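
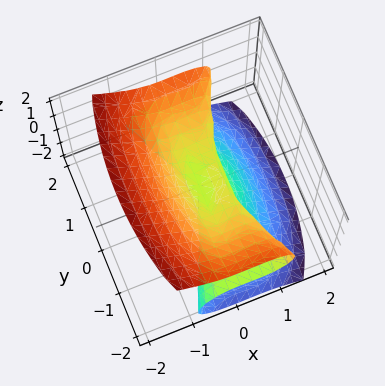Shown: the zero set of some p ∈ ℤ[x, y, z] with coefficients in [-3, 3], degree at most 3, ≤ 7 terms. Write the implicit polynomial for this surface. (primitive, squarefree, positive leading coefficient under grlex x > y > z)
3*x^3 - y^2*z + 2*z^3 - 2*x^2 + z^2

First, deg p = 3. No degree-2 surface has this shape.
Then, observable constraints: it meets the x-axis at x = 0 (among the integer gridlines); it crosses the z-axis at the gridline z = 0; the visible y-axis segment lies entirely on the surface.
Finally, matching integer coefficients to the picture gives p.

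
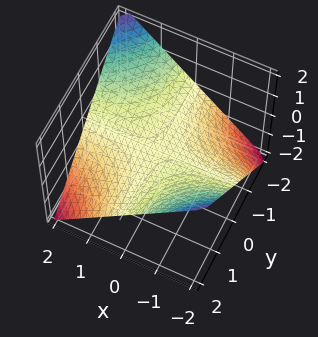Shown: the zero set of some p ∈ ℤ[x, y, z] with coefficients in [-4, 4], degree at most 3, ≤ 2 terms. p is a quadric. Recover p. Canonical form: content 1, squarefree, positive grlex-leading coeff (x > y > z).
x*y + 2*z

(a) The degree is 2 — a saddle surface; a quadric.
(b) From the visible intercepts: the visible x-axis segment lies entirely on the surface; it meets the z-axis at z = 0 (among the integer gridlines).
(c) These observations pin down the coefficients. Check: (0, 1, 0) on the y-axis lies on the surface, and p(0, 1, 0) = 0. ✓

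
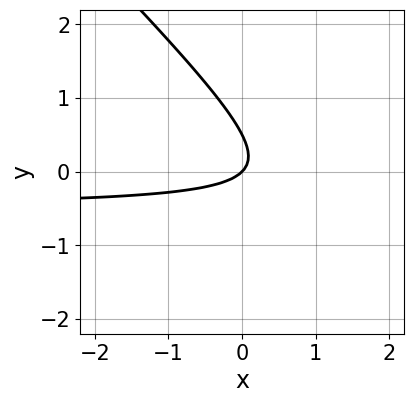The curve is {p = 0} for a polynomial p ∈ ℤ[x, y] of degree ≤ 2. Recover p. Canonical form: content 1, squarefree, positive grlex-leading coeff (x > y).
First, deg p = 2.
Then, reading off the gridlines: it meets the x-axis at x = 0 (among the integer gridlines); it meets the y-axis at y = 0 (among the integer gridlines).
Finally, the integer polynomial consistent with all of this is the stated p.

2*x*y + 2*y^2 + x - y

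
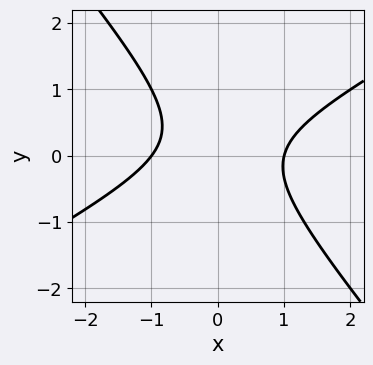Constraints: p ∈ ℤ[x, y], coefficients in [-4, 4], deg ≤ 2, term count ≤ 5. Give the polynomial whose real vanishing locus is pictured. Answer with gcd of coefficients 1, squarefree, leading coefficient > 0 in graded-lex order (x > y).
2*x^2 - 2*x*y - 3*y^2 + y - 2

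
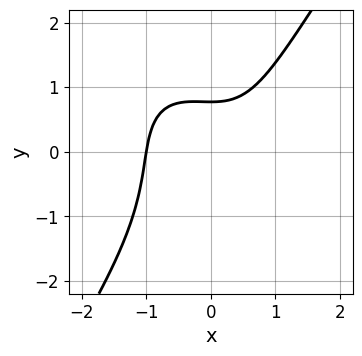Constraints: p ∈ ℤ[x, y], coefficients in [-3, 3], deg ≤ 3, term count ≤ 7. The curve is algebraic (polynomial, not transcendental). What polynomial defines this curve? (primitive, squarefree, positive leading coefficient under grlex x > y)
2*x^3 + x^2*y - y^3 - 2*y + 2

1. deg p = 3. A generic line meets the curve in up to 3 points.
2. Against the integer gridlines: one x-axis crossing is at x = -1.
3. Together with the visible shape, these determine p as stated.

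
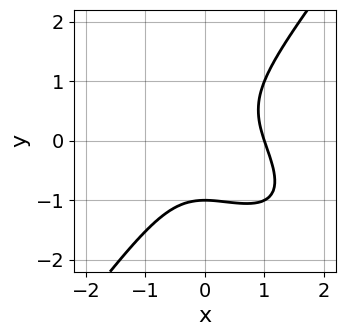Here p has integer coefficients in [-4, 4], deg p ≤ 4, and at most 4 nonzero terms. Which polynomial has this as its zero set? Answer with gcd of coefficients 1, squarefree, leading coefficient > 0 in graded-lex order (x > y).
x^3 + x^2*y - y^3 - 1

(a) deg p = 3.
(b) From the axis intercepts and sections: one x-axis crossing is at x = 1; one y-axis crossing is at y = -1.
(c) Together with the visible shape, these determine p as stated.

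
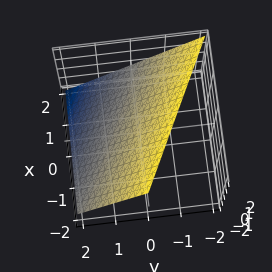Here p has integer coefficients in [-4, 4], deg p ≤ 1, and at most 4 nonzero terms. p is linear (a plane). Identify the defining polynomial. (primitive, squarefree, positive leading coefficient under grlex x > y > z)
Degree: the surface is flat (a plane), so deg p = 1.
Reading off the gridlines: one x-axis crossing is at x = 2; one y-axis crossing is at y = 1; it meets the z-axis at z = 1 (among the integer gridlines).
Solving for integer coefficients yields p as stated.

x + 2*y + 2*z - 2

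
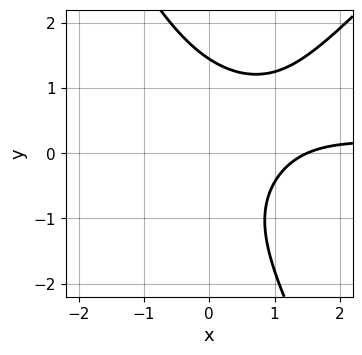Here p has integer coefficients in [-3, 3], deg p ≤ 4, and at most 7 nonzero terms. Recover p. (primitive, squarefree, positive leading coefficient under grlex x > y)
First, the degree is 3 — no degree-2 curve has this shape.
Finally, matching integer coefficients to the picture gives p.

2*x^2*y - x*y^2 - y^3 - 2*x + 3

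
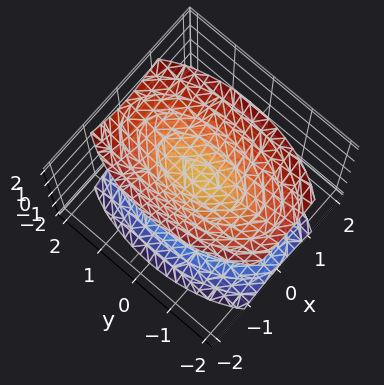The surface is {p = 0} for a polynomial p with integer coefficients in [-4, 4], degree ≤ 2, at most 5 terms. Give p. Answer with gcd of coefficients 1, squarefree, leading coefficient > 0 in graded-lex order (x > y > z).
3*x^2 + y^2 - 2*z^2 + 1

(a) There are 2 components. They look like related sheets of one shape, so recover p as a whole.
(b) Degree: two separate bowl-shaped sheets opening away from each other; a quadric, so deg p = 2.
(c) Symmetries: the y ↦ −y reflection is a symmetry, so y appears only in even powers; the x ↦ −x reflection is a symmetry, so x appears only in even powers; it's symmetric under z → −z, forcing even powers of z.
(d) From the axis intercepts and sections: the surface avoids every integer y-axis point in the box; no x-intercept at any integer in the box.
(e) Solving for integer coefficients yields p as stated.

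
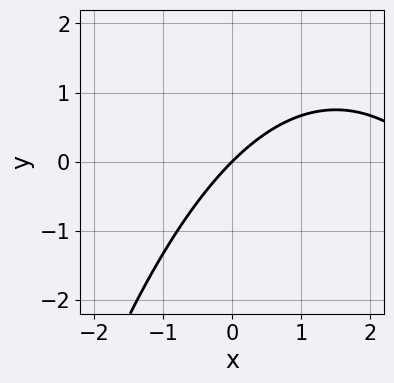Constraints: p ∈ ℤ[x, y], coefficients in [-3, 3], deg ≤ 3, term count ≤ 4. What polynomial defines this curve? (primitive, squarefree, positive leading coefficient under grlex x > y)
(a) The degree is 2 — a generic line meets the curve in up to 2 points.
(b) Reading off the gridlines: one x-axis crossing is at x = 0; it meets the y-axis at y = 0 (among the integer gridlines).
(c) Putting this together gives p.

x^2 - 3*x + 3*y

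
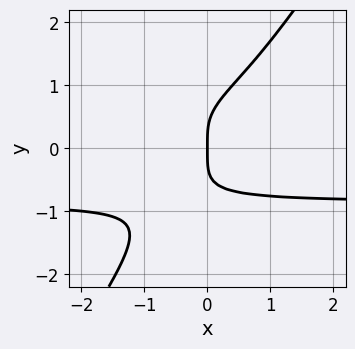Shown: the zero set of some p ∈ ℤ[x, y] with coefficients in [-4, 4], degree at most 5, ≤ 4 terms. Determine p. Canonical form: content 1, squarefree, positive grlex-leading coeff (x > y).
3*x*y^3 - 2*y^4 + 2*x

The degree is 4 — a generic line meets the curve in up to 4 points.
Observable constraints: it crosses the x-axis at the gridline x = 0; it crosses the y-axis at the gridline y = 0.
Assembling these constraints gives the stated polynomial.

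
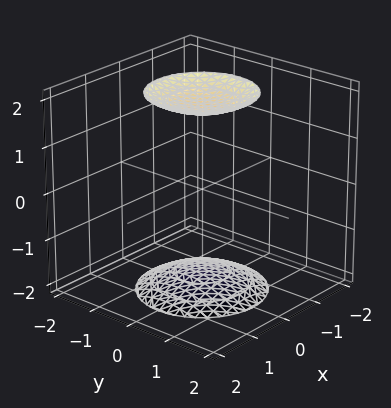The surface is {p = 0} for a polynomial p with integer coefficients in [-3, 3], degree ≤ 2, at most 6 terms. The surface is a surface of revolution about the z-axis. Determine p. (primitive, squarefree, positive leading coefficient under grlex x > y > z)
x^2 + y^2 - z^2 + 3

1. The picture has 2 separate pieces. Treating them together as one polynomial.
2. The degree is 2 — a generic line meets the surface in up to 2 points.
3. By symmetry, the z-axis is an axis of rotation, so x and y enter only as x² + y².
4. From the visible intercepts: a circular section at z = -2 has radius exactly 1; the surface avoids every integer y-axis point in the box; the surface avoids every integer x-axis point in the box.
5. The integer polynomial consistent with all of this is the stated p.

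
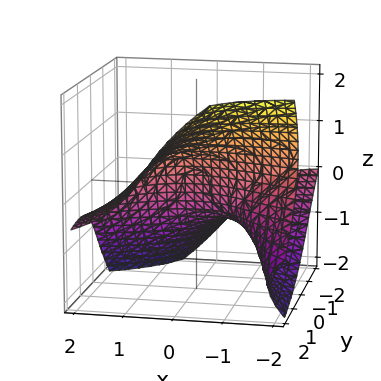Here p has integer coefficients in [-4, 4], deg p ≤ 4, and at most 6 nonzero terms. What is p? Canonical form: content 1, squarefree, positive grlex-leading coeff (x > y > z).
x*y^2 + 3*x*y*z + 2*z^3 + x^2 - 3*y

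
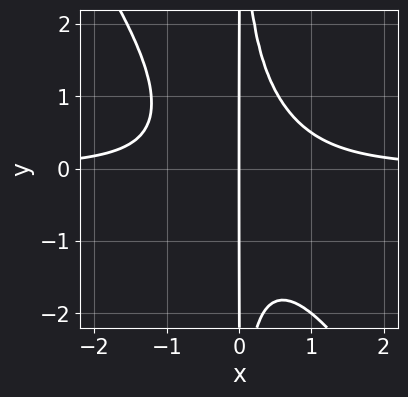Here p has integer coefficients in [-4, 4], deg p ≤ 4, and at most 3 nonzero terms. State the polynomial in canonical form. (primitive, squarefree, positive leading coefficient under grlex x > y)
The degree is 4 — the shape is more complex than any degree-3 curve.
From the axis intercepts and sections: the visible y-axis segment lies entirely on the curve; one x-axis crossing is at x = 0.
These observations pin down the coefficients.

3*x^3*y + 2*x^2*y^2 - 2*x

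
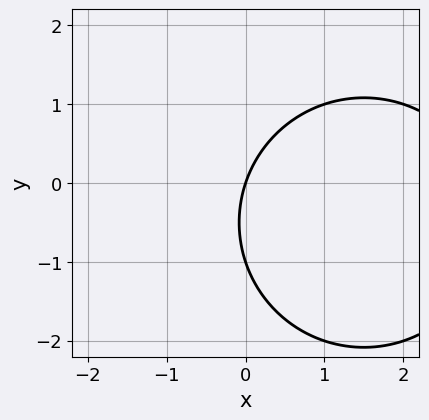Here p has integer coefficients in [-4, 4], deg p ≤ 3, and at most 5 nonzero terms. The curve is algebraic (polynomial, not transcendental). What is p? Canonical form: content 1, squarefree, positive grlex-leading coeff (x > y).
First, the degree is 2 — the shape is more complex than any degree-1 curve.
Next, from the visible intercepts: it crosses the x-axis at the gridline x = 0; among the integer gridlines, it crosses the y-axis at y ∈ {-1, 0}.
Finally, assembling these constraints gives the stated polynomial.

x^2 + y^2 - 3*x + y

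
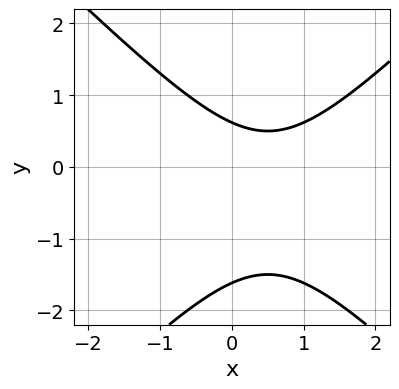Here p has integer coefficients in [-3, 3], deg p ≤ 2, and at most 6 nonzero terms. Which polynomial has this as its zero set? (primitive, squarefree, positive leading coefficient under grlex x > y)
x^2 - y^2 - x - y + 1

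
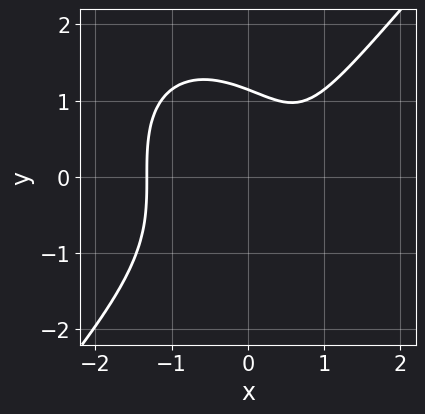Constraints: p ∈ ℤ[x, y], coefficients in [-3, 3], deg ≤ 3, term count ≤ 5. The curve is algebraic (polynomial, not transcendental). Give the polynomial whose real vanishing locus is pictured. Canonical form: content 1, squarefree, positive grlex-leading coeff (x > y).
1. deg p = 3.
2. Matching integer coefficients to the picture gives p.

3*x^3 - 2*y^3 - 3*x + 3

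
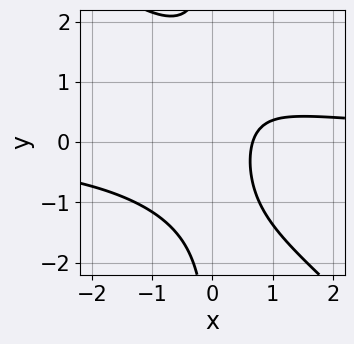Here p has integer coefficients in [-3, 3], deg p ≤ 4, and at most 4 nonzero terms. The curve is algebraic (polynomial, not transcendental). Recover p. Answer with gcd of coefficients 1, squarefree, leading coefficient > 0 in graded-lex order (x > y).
2*x^2*y + 2*x*y^2 - 3*x + 2

(a) Degree: the shape is more complex than any degree-2 curve, so deg p = 3.
(b) Reading off the gridlines: no y-intercept at any integer in the box.
(c) Together with the visible shape, these determine p as stated.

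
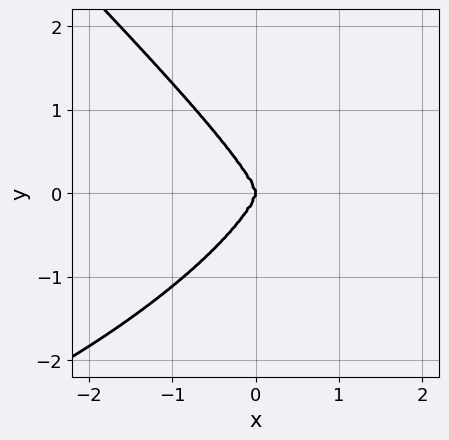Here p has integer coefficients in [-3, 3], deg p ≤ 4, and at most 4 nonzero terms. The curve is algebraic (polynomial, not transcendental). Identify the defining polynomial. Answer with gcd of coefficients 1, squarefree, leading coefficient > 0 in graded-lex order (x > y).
x^3*y - x^2*y^2 + 2*y^4 + 3*x^3

(a) The degree is 4 — the shape is more complex than any degree-3 curve.
(b) From the axis intercepts and sections: it crosses the y-axis at the gridline y = 0; it meets the x-axis at x = 0 (among the integer gridlines).
(c) Assembling these constraints gives the stated polynomial.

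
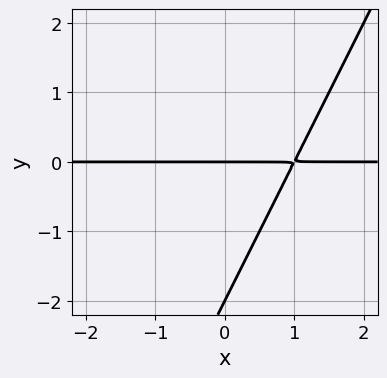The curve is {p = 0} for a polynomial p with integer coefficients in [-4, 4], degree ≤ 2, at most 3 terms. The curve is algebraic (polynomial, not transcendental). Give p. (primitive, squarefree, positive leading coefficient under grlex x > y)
2*x*y - y^2 - 2*y

1. Degree: no degree-1 curve has this shape, so deg p = 2.
2. Observable constraints: the y-axis gridline crossings are at y ∈ {-2, 0}; every point of the x-axis in the box is on the curve.
3. Matching integer coefficients to the picture gives p.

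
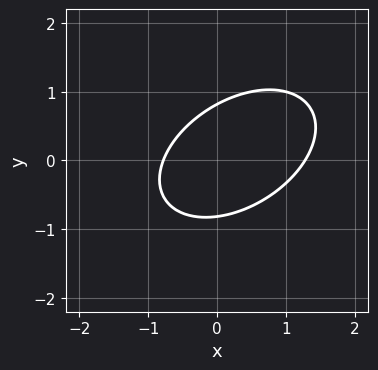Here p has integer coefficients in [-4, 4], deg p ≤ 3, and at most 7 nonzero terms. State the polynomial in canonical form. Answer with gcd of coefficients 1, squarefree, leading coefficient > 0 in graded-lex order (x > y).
2*x^2 - 2*x*y + 3*y^2 - x - 2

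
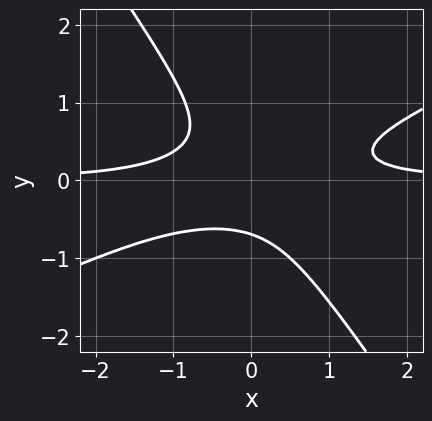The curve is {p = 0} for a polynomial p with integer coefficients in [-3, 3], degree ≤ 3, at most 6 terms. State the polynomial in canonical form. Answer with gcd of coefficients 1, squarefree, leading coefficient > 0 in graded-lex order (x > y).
2*x^2*y - 3*x*y^2 - 3*y^3 - 1

First, the degree is 3 — the shape is more complex than any degree-2 curve.
Next, observable constraints: it misses every integer gridline on the x-axis.
Finally, these observations pin down the coefficients.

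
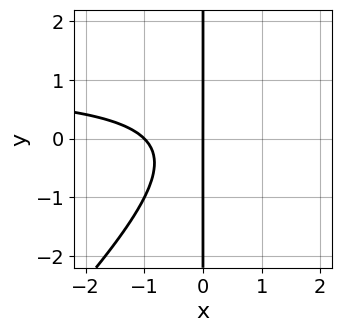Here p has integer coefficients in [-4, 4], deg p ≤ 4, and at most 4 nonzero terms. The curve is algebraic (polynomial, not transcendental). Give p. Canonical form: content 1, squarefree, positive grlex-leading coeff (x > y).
1. The degree is 3 — a generic line meets the curve in up to 3 points.
2. Reading off the gridlines: the visible y-axis segment lies entirely on the curve; the x-axis gridline crossings are at x ∈ {-1, 0}.
3. Together with the visible shape, these determine p as stated.

x^2*y - x*y^2 - x^2 - x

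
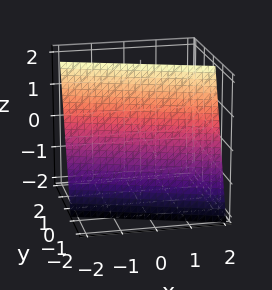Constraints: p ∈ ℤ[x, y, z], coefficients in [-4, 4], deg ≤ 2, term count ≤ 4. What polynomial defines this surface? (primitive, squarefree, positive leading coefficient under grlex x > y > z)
Degree: the surface is flat (a plane), so deg p = 1.
From the visible intercepts: it meets the z-axis at z = 2 (among the integer gridlines); one x-axis crossing is at x = -2.
Putting this together gives p.

x + 3*y - z + 2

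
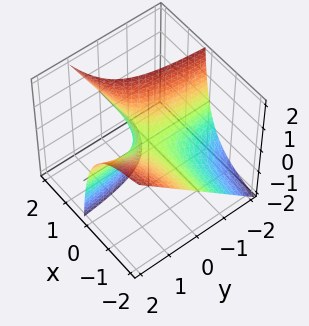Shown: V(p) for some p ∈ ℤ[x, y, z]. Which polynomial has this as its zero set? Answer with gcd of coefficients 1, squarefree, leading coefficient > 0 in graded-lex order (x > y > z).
4*x*y - 3*x*z + 2*z

First, degree: no degree-1 surface has this shape, so deg p = 2.
Next, against the integer gridlines: the visible x-axis segment lies entirely on the surface; every point of the y-axis in the box is on the surface; one z-axis crossing is at z = 0.
Finally, fitting integer coefficients to these (and the overall shape) gives p.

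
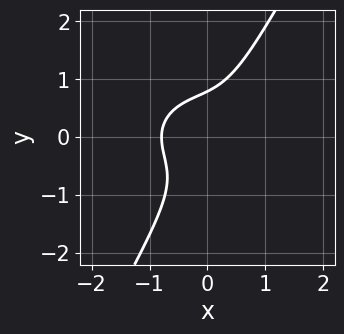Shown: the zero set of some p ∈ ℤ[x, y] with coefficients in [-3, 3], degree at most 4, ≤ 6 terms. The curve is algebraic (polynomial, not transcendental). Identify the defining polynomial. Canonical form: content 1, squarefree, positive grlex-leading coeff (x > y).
deg p = 3. The shape is more complex than any degree-2 curve.
Solving for integer coefficients yields p as stated.

2*x^3 + 3*x*y^2 - 2*y^3 + 1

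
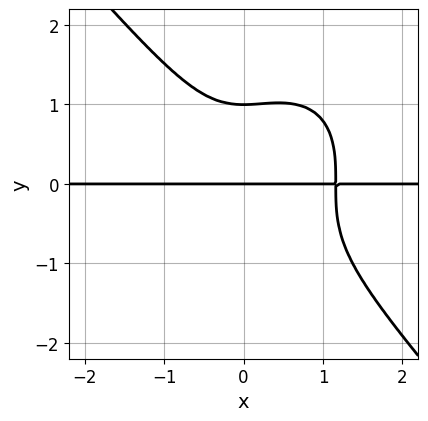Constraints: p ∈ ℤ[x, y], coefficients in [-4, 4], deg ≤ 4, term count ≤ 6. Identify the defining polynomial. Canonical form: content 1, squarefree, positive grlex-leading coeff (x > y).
3*x^3*y + 2*y^4 - 2*x^2*y - 2*y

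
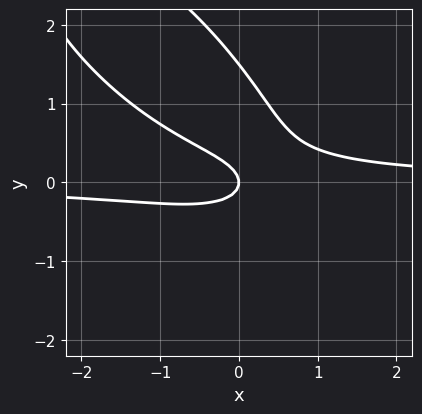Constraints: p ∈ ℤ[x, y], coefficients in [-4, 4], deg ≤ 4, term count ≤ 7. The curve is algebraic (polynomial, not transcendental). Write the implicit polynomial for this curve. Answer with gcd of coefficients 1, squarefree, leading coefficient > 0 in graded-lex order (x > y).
2*x^2*y + 3*x*y^2 + 2*y^3 - 3*y^2 - x

(a) deg p = 3. No degree-2 curve has this shape.
(b) From the visible intercepts: one y-axis crossing is at y = 0; it crosses the x-axis at the gridline x = 0.
(c) The integer polynomial consistent with all of this is the stated p.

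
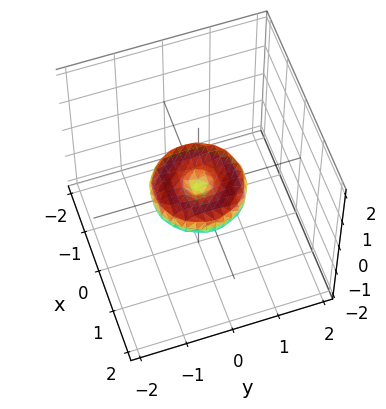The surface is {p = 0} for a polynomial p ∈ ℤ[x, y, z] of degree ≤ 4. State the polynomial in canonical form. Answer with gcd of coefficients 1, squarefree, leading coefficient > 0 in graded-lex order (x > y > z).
1. The degree is 4 — the shape is more complex than any degree-3 surface.
2. By symmetry, the z-axis is an axis of rotation, so x and y enter only as x² + y².
3. From the axis intercepts and sections: one z-axis crossing is at z = 0; the y-axis gridline crossings are at y ∈ {-1, 0, 1}; a circular section at z = 0 has radius exactly 1; the x-axis gridline crossings are at x ∈ {-1, 0, 1}.
4. Assembling these constraints gives the stated polynomial.

x^4 + 2*x^2*y^2 + y^4 - x^2 - y^2 + 2*z^2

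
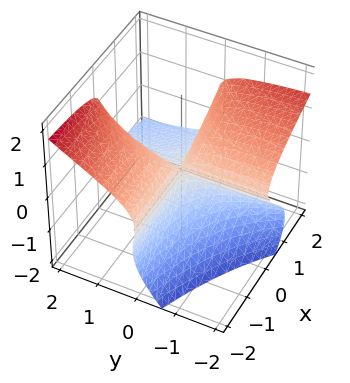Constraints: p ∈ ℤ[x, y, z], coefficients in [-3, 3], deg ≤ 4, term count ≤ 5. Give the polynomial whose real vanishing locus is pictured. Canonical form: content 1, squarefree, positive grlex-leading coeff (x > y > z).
Degree: the shape is more complex than any degree-2 surface, so deg p = 3.
Against the integer gridlines: the visible x-axis segment lies entirely on the surface; it meets the z-axis at z = 0 (among the integer gridlines); the visible y-axis segment lies entirely on the surface.
Assembling these constraints gives the stated polynomial.

x*z^2 + 2*y*z^2 - 2*z^3 - 2*x*y - y*z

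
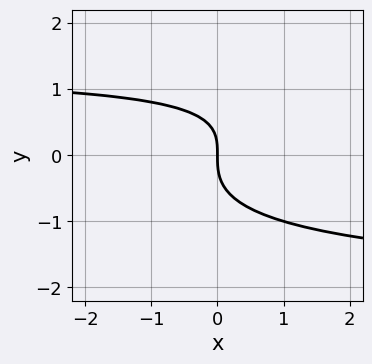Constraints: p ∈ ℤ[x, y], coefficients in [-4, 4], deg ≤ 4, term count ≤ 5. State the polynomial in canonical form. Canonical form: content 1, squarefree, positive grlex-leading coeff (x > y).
x*y^2 - 3*y^3 + x*y - 3*x

1. deg p = 3. No degree-2 curve has this shape.
2. From the visible intercepts: one y-axis crossing is at y = 0; it meets the x-axis at x = 0 (among the integer gridlines).
3. Putting this together gives p.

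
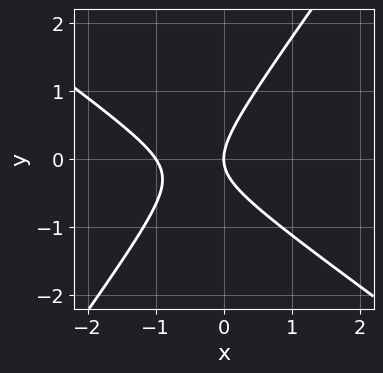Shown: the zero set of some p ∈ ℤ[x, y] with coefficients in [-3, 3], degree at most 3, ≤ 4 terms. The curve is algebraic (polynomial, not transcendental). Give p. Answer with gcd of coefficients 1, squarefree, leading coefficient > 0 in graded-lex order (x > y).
3*x^2 + 2*x*y - 3*y^2 + 3*x

1. The degree is 2 — no degree-1 curve has this shape.
2. Reading off the gridlines: among the integer gridlines, it crosses the x-axis at x ∈ {-1, 0}; it crosses the y-axis at the gridline y = 0.
3. Solving for integer coefficients yields p as stated.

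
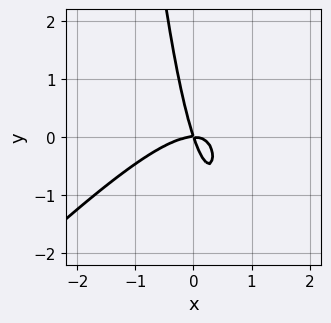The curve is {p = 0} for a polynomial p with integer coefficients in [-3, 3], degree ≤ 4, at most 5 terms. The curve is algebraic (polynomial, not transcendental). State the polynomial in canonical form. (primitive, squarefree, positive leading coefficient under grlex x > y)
3*x^3 - 3*x^2*y + 3*x*y + y^2

(a) Degree: a generic line meets the curve in up to 3 points, so deg p = 3.
(b) From the axis intercepts and sections: it crosses the x-axis at the gridline x = 0; one y-axis crossing is at y = 0.
(c) These observations pin down the coefficients.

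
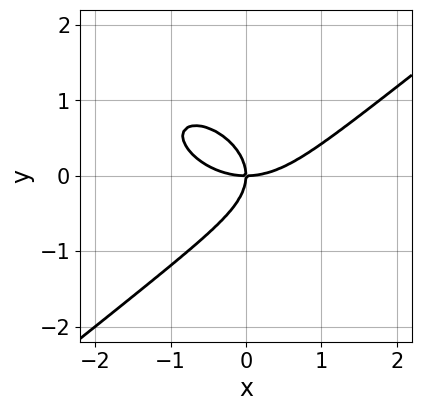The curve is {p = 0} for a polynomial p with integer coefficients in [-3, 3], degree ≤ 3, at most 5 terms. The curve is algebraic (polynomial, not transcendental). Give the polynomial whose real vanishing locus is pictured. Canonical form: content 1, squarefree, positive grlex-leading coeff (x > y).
x^3 - 2*y^3 - 2*x*y

1. Degree: a generic line meets the curve in up to 3 points, so deg p = 3.
2. Against the integer gridlines: it crosses the x-axis at the gridline x = 0; it meets the y-axis at y = 0 (among the integer gridlines).
3. Together with the visible shape, these determine p as stated.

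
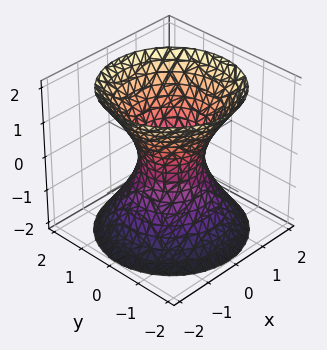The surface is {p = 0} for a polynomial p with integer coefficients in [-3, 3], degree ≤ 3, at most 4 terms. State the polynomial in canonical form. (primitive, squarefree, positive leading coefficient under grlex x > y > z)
First, the degree is 2 — one connected sheet with a waist; a quadric.
Next, symmetries: the z-axis is an axis of rotation, so x and y enter only as x² + y²; mirror symmetry z ↦ −z ⇒ only even powers of z.
Then, from the axis intercepts and sections: a circular section at z = 0 has radius between 0 and 1; it misses every integer gridline on the z-axis.
Finally, together with the visible shape, these determine p as stated.

3*x^2 + 3*y^2 - 2*z^2 - 2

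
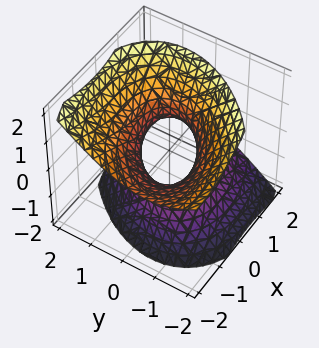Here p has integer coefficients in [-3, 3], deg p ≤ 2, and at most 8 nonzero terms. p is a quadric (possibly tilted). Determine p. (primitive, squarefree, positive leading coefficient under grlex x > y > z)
2*x^2 - 2*x*y + 3*x*z + 3*y^2 - 3*z^2 - 2

First, degree: a generic line meets the surface in up to 2 points, so deg p = 2.
Then, reading off the gridlines: it misses every integer gridline on the z-axis; the x-axis gridline crossings are at x ∈ {-1, 1}.
Finally, together with the visible shape, these determine p as stated.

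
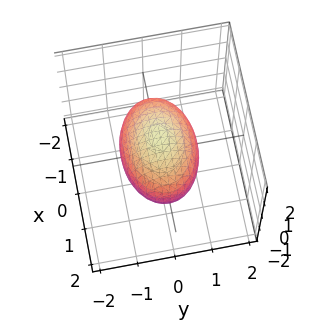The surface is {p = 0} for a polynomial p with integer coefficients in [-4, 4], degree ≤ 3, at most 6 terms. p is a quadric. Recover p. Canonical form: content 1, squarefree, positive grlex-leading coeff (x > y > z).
x^2 + 2*y^2 + 2*z^2 - 2

1. deg p = 2. A closed, bounded, convex surface; a quadric.
2. Symmetries: it's symmetric under z → −z, forcing even powers of z; the y ↦ −y reflection is a symmetry, so y appears only in even powers; it's symmetric under x → −x, forcing even powers of x.
3. Checking where it meets the axes: among the integer gridlines, it crosses the z-axis at z ∈ {-1, 1}; the y-axis gridline crossings are at y ∈ {-1, 1}.
4. Solving for integer coefficients yields p as stated.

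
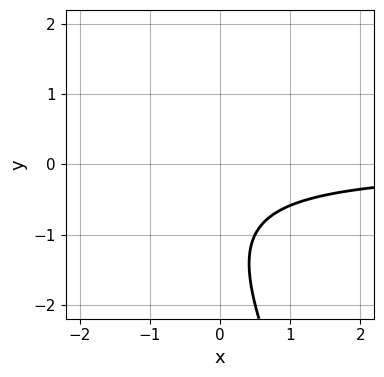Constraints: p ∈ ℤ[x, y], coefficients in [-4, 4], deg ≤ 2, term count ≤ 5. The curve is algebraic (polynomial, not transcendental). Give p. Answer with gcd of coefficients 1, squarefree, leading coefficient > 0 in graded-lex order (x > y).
2*x*y + y^2 + 2*y + 2

1. Degree: a generic line meets the curve in up to 2 points, so deg p = 2.
2. From the axis intercepts and sections: no y-intercept at any integer in the box; it misses every integer gridline on the x-axis.
3. Together with the visible shape, these determine p as stated.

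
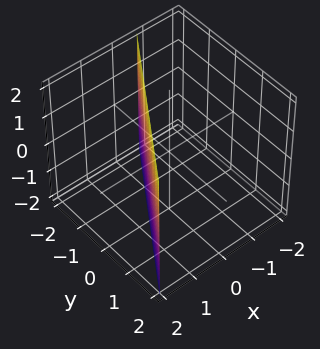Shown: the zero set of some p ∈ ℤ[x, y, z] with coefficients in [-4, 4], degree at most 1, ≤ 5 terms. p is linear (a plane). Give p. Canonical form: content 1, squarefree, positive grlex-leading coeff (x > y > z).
1. deg p = 1. Every cross-section is a straight line — this is a plane.
2. From the axis intercepts and sections: one y-axis crossing is at y = -1; it misses every integer gridline on the z-axis.
3. The integer polynomial consistent with all of this is the stated p.

3*x - 2*y - 2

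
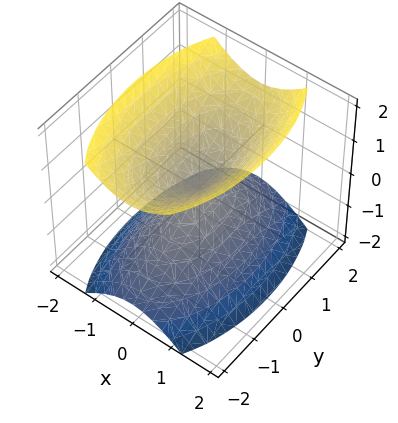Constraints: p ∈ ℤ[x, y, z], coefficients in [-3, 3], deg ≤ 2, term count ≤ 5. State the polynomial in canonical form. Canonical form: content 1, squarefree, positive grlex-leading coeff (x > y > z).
3*x^2 + y^2 - 2*z^2

1. I count 2 distinct pieces.
2. deg p = 2.
3. Symmetries: the z ↦ −z reflection is a symmetry, so z appears only in even powers; mirror symmetry y ↦ −y ⇒ only even powers of y; it's symmetric under x → −x, forcing even powers of x.
4. Checking where it meets the axes: one y-axis crossing is at y = 0; it meets the x-axis at x = 0 (among the integer gridlines); it crosses the z-axis at the gridline z = 0.
5. Putting this together gives p.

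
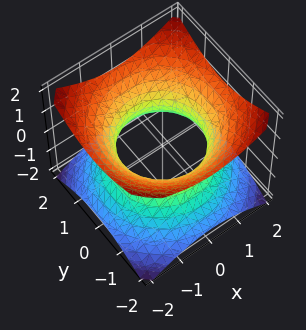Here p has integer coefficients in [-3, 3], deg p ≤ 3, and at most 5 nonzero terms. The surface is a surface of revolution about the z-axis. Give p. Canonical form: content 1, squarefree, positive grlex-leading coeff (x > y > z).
(a) Degree: a generic line meets the surface in up to 2 points, so deg p = 2.
(b) Symmetry: the surface is invariant under rotation about z: p = q(x² + y², z).
(c) From the visible intercepts: a circular section at z = -1 has radius between 1 and 2; the surface avoids every integer z-axis point in the box.
(d) Solving for integer coefficients yields p as stated.

2*x^2 + 2*y^2 - 3*z^2 - 3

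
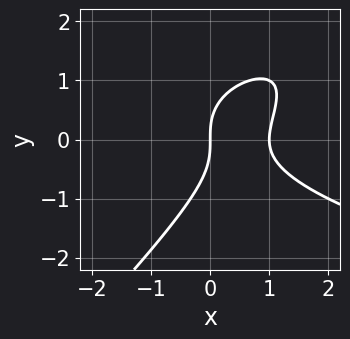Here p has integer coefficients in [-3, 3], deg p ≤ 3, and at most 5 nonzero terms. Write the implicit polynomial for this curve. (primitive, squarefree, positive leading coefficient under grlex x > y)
2*x*y^2 - 2*y^3 - 3*x^2 + 3*x

(a) The degree is 3 — the shape is more complex than any degree-2 curve.
(b) From the visible intercepts: the x-axis gridline crossings are at x ∈ {0, 1}; it crosses the y-axis at the gridline y = 0.
(c) Fitting integer coefficients to these (and the overall shape) gives p.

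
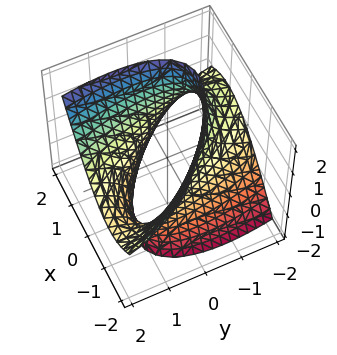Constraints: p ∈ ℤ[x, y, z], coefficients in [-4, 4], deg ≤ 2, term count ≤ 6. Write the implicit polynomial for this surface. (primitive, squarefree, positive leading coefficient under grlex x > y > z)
3*x^2 + 3*x*y + y^2 - 3*y*z - z^2 - 3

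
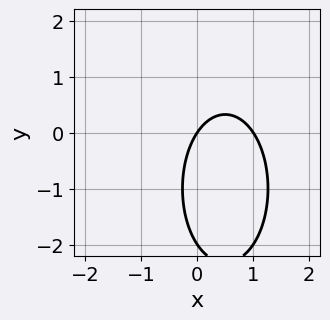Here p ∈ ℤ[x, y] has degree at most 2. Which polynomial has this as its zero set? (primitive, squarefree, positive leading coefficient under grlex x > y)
(a) Degree: no degree-1 curve has this shape, so deg p = 2.
(b) From the visible intercepts: the y-axis gridline crossings are at y ∈ {-2, 0}; the x-axis gridline crossings are at x ∈ {0, 1}.
(c) Matching integer coefficients to the picture gives p.

3*x^2 + y^2 - 3*x + 2*y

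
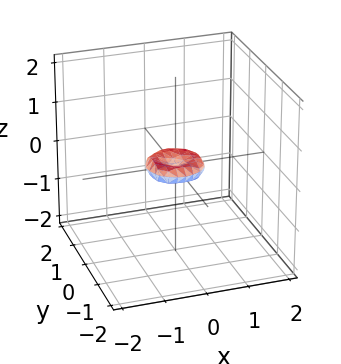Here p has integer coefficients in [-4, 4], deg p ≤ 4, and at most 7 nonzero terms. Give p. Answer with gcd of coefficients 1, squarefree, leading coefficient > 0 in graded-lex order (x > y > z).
(a) Degree: the shape is more complex than any degree-3 surface, so deg p = 4.
(b) Symmetries: the surface is invariant under rotation about z: p = q(x² + y², z).
(c) Observable constraints: it crosses the x-axis at the gridline x = 0; a circular section at z = 0 has radius between 0 and 1; one y-axis crossing is at y = 0; it meets the z-axis at z = 0 (among the integer gridlines).
(d) Solving for integer coefficients yields p as stated.

2*x^4 + 4*x^2*y^2 + 2*y^4 - x^2 - y^2 + 3*z^2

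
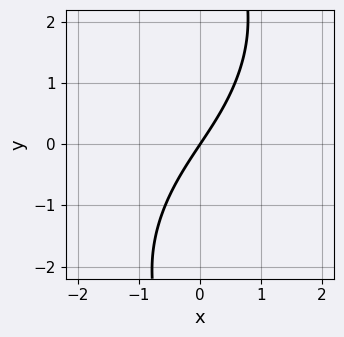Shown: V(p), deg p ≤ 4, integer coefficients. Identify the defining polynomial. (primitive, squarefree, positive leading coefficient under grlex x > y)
First, deg p = 3.
Next, from the axis intercepts and sections: one x-axis crossing is at x = 0; one y-axis crossing is at y = 0.
Finally, the integer polynomial consistent with all of this is the stated p.

2*x^3 - 2*x^2*y + x*y^2 + 3*x - 2*y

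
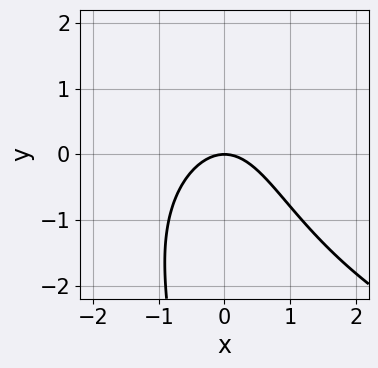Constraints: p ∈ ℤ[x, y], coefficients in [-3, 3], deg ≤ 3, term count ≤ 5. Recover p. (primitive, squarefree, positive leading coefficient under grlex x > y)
(a) deg p = 3. The shape is more complex than any degree-2 curve.
(b) Against the integer gridlines: one x-axis crossing is at x = 0; one y-axis crossing is at y = 0.
(c) Assembling these constraints gives the stated polynomial.

x*y^2 - 3*x^2 - 3*y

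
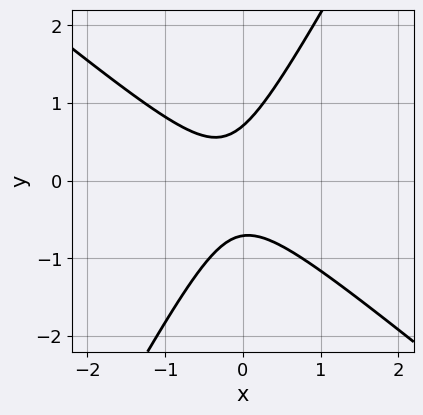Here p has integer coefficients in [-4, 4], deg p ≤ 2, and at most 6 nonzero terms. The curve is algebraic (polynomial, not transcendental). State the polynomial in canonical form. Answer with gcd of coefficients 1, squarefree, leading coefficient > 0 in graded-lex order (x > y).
First, deg p = 2. No degree-1 curve has this shape.
Next, from the visible intercepts: the curve avoids every integer x-axis point in the box.
Finally, the integer polynomial consistent with all of this is the stated p.

3*x^2 + 2*x*y - 2*y^2 + x + 1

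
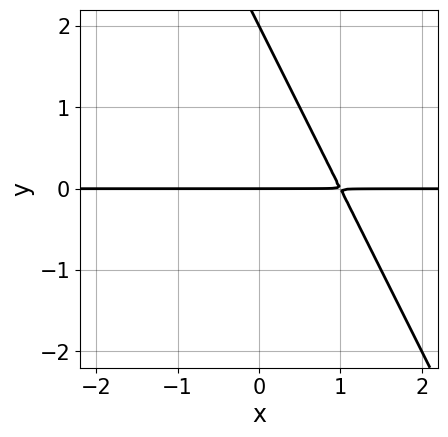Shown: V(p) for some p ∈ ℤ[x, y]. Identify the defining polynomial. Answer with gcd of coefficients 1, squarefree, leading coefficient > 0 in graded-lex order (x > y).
2*x*y + y^2 - 2*y

First, deg p = 2. A generic line meets the curve in up to 2 points.
Next, reading off the gridlines: among the integer gridlines, it crosses the y-axis at y ∈ {0, 2}; the visible x-axis segment lies entirely on the curve.
Finally, these observations pin down the coefficients.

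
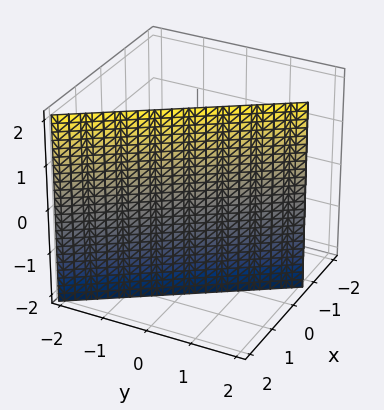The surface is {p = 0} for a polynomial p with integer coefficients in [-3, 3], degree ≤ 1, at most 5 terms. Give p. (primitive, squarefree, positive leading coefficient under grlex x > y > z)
1. Degree: every cross-section is a straight line — this is a plane, so deg p = 1.
2. Reading off the gridlines: the surface avoids every integer z-axis point in the box; it meets the y-axis at y = 1 (among the integer gridlines).
3. The integer polynomial consistent with all of this is the stated p.

3*x + 2*y - 2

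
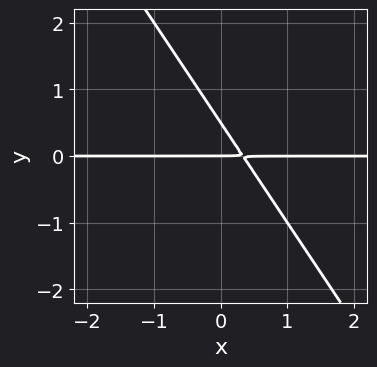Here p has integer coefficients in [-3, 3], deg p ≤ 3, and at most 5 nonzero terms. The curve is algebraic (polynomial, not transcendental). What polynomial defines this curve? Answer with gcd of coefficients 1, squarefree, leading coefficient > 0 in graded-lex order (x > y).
3*x*y + 2*y^2 - y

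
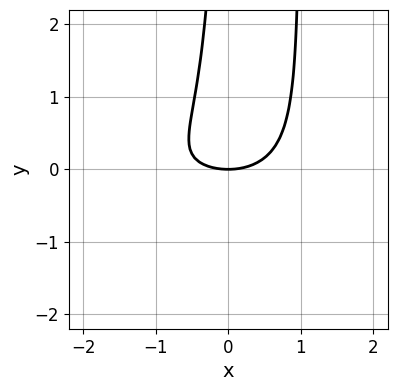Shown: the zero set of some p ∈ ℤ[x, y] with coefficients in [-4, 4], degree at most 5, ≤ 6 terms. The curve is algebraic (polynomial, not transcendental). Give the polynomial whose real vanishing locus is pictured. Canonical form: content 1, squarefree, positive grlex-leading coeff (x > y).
deg p = 4. A generic line meets the curve in up to 4 points.
From the visible intercepts: it crosses the x-axis at the gridline x = 0; it meets the y-axis at y = 0 (among the integer gridlines).
Putting this together gives p.

2*x^2*y^2 + 2*x^2*y - 2*x*y^2 + x^2 - 2*y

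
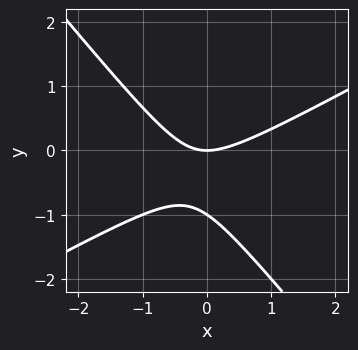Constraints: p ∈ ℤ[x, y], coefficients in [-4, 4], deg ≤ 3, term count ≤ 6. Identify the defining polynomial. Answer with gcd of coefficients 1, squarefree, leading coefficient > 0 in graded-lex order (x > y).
deg p = 2. A generic line meets the curve in up to 2 points.
Checking where it meets the axes: the y-axis gridline crossings are at y ∈ {-1, 0}; it crosses the x-axis at the gridline x = 0.
Fitting integer coefficients to these (and the overall shape) gives p.

2*x^2 - 2*x*y - 3*y^2 - 3*y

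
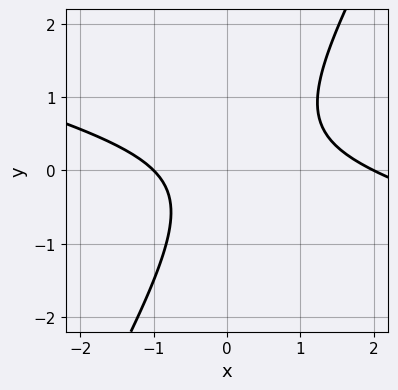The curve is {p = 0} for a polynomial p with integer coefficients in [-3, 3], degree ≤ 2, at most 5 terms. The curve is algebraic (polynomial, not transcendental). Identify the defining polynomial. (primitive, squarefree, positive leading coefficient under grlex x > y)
x^2 + 3*x*y - 2*y^2 - x - 2

Degree: the shape is more complex than any degree-1 curve, so deg p = 2.
From the visible intercepts: the curve avoids every integer y-axis point in the box; the x-axis gridline crossings are at x ∈ {-1, 2}.
The integer polynomial consistent with all of this is the stated p.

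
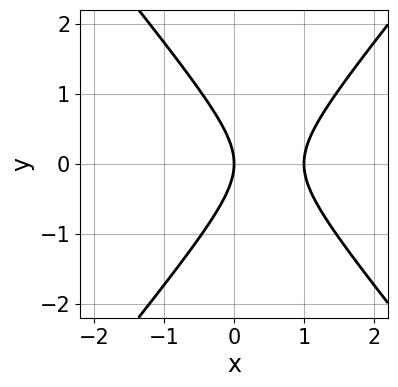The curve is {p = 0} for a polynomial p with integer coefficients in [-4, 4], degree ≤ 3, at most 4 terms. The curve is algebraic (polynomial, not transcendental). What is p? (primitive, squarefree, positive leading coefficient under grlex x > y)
3*x^2 - 2*y^2 - 3*x

(a) deg p = 2. The shape is more complex than any degree-1 curve.
(b) Symmetries: it's symmetric under y → −y, forcing even powers of y.
(c) Against the integer gridlines: it meets the y-axis at y = 0 (among the integer gridlines); among the integer gridlines, it crosses the x-axis at x ∈ {0, 1}.
(d) These observations pin down the coefficients.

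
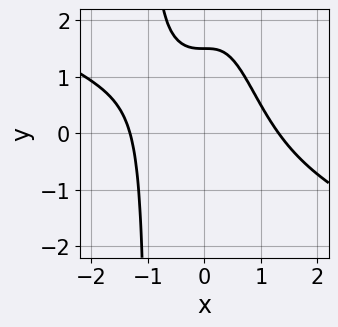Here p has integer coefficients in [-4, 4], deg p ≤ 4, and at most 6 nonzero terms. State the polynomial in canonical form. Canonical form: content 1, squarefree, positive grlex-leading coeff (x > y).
deg p = 4. The shape is more complex than any degree-3 curve.
The integer polynomial consistent with all of this is the stated p.

x^4 + 2*x^3*y + 2*y - 3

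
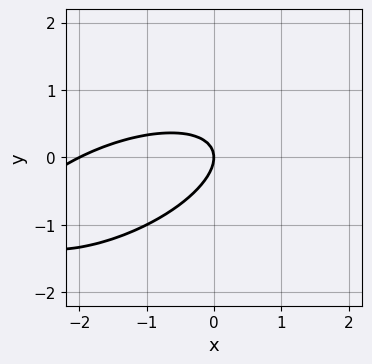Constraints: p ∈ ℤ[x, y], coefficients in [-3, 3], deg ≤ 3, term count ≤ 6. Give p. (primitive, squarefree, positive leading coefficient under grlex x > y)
x^2 - 2*x*y + 3*y^2 + 2*x

The degree is 2 — no degree-1 curve has this shape.
From the visible intercepts: the x-axis gridline crossings are at x ∈ {-2, 0}; one y-axis crossing is at y = 0.
Together with the visible shape, these determine p as stated.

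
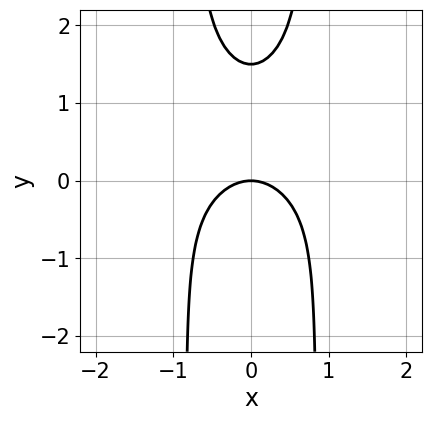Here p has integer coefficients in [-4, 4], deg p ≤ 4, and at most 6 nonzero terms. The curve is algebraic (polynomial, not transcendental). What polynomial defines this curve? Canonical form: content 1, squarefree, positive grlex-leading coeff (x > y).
Degree: no degree-3 curve has this shape, so deg p = 4.
Symmetries: mirror symmetry x ↦ −x ⇒ only even powers of x.
From the axis intercepts and sections: it crosses the x-axis at the gridline x = 0; one y-axis crossing is at y = 0.
Fitting integer coefficients to these (and the overall shape) gives p.

3*x^2*y^2 - 3*x^2*y + 3*x^2 - 2*y^2 + 3*y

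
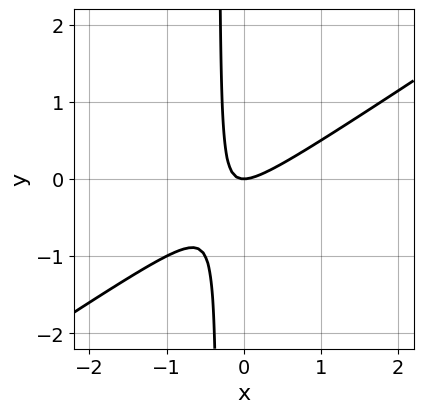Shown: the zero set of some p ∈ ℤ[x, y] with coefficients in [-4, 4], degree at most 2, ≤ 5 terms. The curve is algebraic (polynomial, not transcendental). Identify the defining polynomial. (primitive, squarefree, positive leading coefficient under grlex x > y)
2*x^2 - 3*x*y - y

1. Degree: no degree-1 curve has this shape, so deg p = 2.
2. Observable constraints: it crosses the x-axis at the gridline x = 0; one y-axis crossing is at y = 0.
3. The integer polynomial consistent with all of this is the stated p.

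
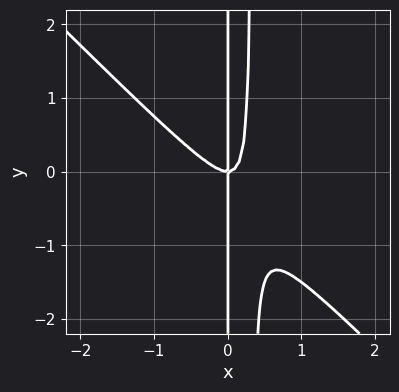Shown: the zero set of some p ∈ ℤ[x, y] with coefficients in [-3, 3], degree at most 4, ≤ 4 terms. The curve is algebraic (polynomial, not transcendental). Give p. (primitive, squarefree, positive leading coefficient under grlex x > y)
deg p = 3. A generic line meets the curve in up to 3 points.
Against the integer gridlines: it crosses the x-axis at the gridline x = 0; every point of the y-axis in the box is on the curve.
Putting this together gives p.

3*x^3 + 3*x^2*y - x*y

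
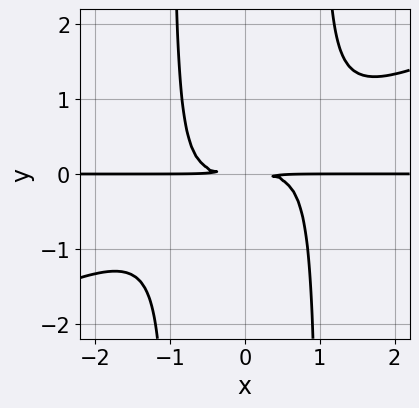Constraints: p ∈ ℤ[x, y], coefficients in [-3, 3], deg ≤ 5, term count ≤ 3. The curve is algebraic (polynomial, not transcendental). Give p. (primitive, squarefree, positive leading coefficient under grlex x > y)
x^3*y - 2*x^2*y^2 + 2*y^2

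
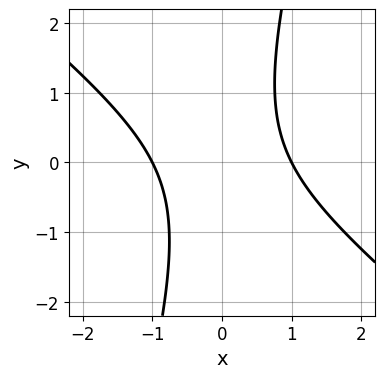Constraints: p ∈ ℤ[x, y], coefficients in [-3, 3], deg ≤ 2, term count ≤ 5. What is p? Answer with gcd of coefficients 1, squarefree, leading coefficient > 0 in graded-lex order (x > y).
(a) The degree is 2 — no degree-1 curve has this shape.
(b) From the visible intercepts: no y-intercept at any integer in the box; the x-axis gridline crossings are at x ∈ {-1, 1}.
(c) Putting this together gives p.

3*x^2 + 3*x*y - y^2 - 3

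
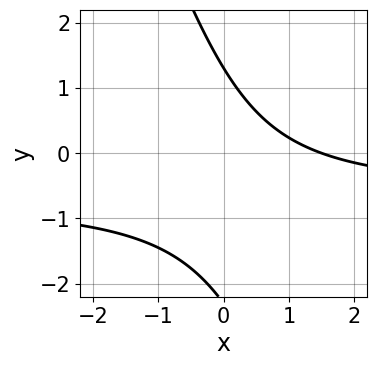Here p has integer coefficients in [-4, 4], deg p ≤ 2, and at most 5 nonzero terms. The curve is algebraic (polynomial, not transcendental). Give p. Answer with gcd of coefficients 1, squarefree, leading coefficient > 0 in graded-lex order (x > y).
The degree is 2 — no degree-1 curve has this shape.
Solving for integer coefficients yields p as stated.

3*x*y + y^2 + 2*x + y - 3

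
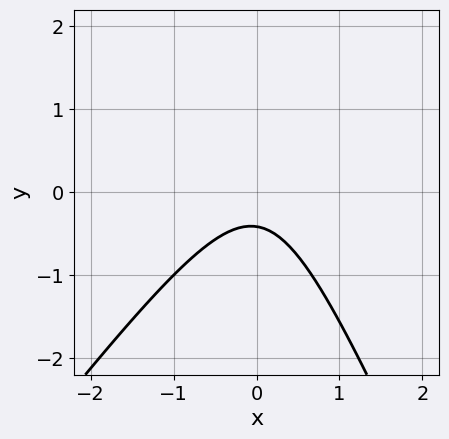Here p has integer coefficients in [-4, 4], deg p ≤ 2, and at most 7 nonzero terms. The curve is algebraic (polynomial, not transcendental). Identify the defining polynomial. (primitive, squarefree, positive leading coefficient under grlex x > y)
3*x^2 - x*y - y^2 + 2*y + 1

The degree is 2 — the shape is more complex than any degree-1 curve.
Against the integer gridlines: no x-intercept at any integer in the box.
Putting this together gives p.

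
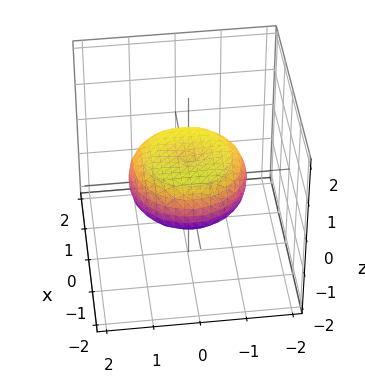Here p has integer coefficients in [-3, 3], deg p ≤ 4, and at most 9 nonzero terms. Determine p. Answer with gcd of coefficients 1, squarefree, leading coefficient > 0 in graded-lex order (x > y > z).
x^4 + 2*x^2*y^2 + y^4 - x^2 - y^2 + 3*z^2 - 1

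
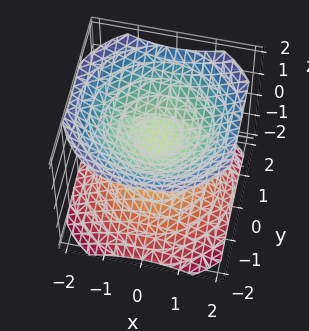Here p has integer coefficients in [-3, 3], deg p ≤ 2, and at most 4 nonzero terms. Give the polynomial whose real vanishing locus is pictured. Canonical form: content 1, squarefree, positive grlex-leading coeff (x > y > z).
First, there are 2 components. They look like related sheets of one shape, so recover p as a whole.
Then, degree: a generic line meets the surface in up to 2 points, so deg p = 2.
Then, symmetries: the surface is invariant under rotation about z: p = q(x² + y², z).
Then, checking where it meets the axes: the surface avoids every integer y-axis point in the box; the surface avoids every integer x-axis point in the box; a circular section at z = -1 has radius exactly 1.
Finally, solving for integer coefficients yields p as stated.

2*x^2 + 2*y^2 - 3*z^2 + 1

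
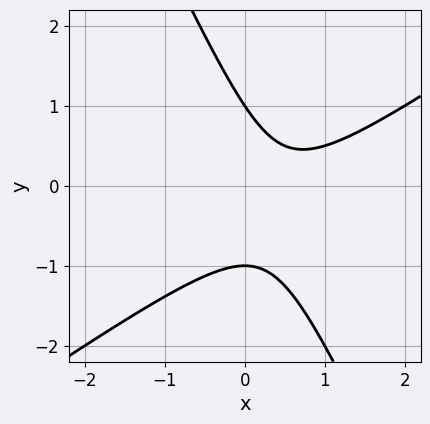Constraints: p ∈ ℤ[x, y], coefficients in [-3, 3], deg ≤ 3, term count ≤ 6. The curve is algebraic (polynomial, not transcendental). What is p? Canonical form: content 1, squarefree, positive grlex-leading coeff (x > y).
3*x^2 - 3*x*y - 2*y^2 - 3*x + 2

Degree: no degree-1 curve has this shape, so deg p = 2.
From the visible intercepts: it misses every integer gridline on the x-axis; the y-axis gridline crossings are at y ∈ {-1, 1}.
Assembling these constraints gives the stated polynomial.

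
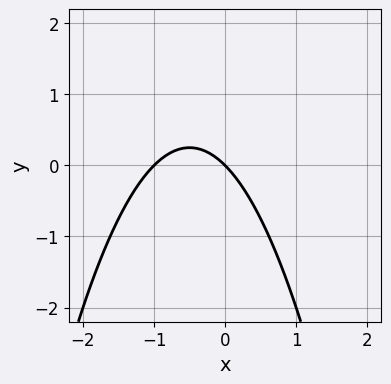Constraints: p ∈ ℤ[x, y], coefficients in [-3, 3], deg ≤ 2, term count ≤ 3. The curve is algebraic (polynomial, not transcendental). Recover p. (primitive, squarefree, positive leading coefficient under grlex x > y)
First, the degree is 2 — a generic line meets the curve in up to 2 points.
Then, reading off the gridlines: it crosses the y-axis at the gridline y = 0; the x-axis gridline crossings are at x ∈ {-1, 0}.
Finally, assembling these constraints gives the stated polynomial.

x^2 + x + y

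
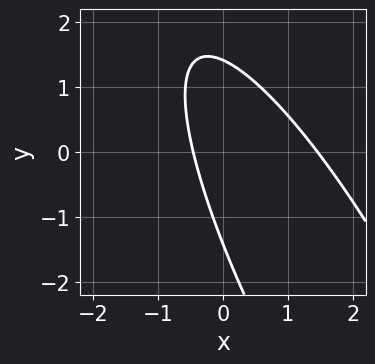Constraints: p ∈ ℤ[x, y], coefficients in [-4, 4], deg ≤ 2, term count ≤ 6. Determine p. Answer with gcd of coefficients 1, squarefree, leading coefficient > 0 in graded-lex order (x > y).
1. The degree is 2 — the shape is more complex than any degree-1 curve.
2. The integer polynomial consistent with all of this is the stated p.

3*x^2 + 3*x*y + y^2 - 3*x - 2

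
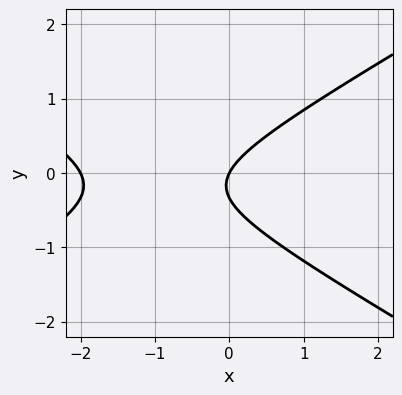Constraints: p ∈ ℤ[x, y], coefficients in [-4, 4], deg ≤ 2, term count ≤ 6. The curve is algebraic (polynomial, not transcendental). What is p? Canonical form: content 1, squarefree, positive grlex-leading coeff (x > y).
(a) Degree: no degree-1 curve has this shape, so deg p = 2.
(b) Observable constraints: it meets the y-axis at y = 0 (among the integer gridlines); among the integer gridlines, it crosses the x-axis at x ∈ {-2, 0}.
(c) Putting this together gives p.

x^2 - 3*y^2 + 2*x - y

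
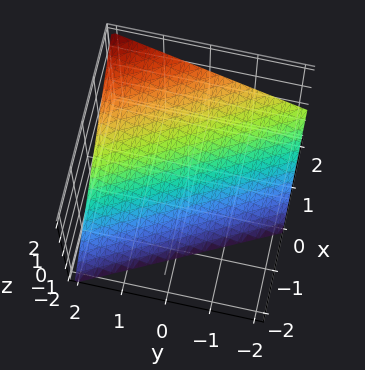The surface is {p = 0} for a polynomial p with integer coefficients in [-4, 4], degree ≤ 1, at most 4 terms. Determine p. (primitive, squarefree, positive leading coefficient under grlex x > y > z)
2*x + y - 2*z - 2

First, the degree is 1 — every cross-section is a straight line — this is a plane.
Next, observable constraints: it crosses the x-axis at the gridline x = 1; it crosses the z-axis at the gridline z = -1.
Finally, the integer polynomial consistent with all of this is the stated p. Check: (0, 2, 0) on the y-axis lies on the surface, and p(0, 2, 0) = 0. ✓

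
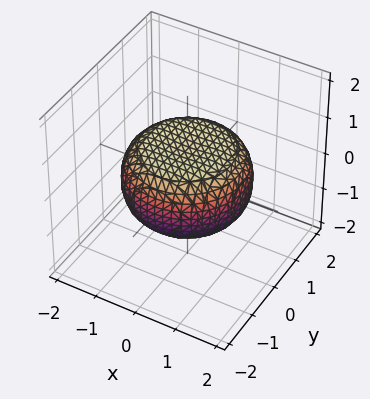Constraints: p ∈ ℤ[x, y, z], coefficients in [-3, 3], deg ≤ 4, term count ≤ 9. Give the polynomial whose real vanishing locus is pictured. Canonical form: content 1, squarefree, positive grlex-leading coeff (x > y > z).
The degree is 4 — a generic line meets the surface in up to 4 points.
Symmetries: the z-axis is an axis of rotation, so x and y enter only as x² + y².
Observable constraints: a circular section at z = 0 has radius between 1 and 2.
Solving for integer coefficients yields p as stated.

x^4 + 2*x^2*y^2 + y^4 - x^2 - y^2 + 3*z^2 - 2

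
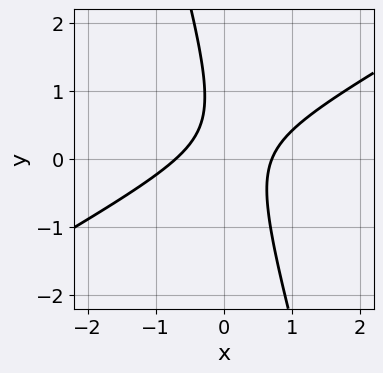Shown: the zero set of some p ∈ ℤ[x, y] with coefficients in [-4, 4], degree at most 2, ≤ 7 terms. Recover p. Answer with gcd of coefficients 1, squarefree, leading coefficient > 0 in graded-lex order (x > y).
2*x^2 - 3*x*y - y^2 + y - 1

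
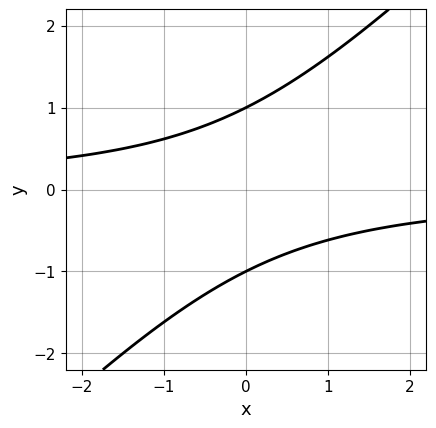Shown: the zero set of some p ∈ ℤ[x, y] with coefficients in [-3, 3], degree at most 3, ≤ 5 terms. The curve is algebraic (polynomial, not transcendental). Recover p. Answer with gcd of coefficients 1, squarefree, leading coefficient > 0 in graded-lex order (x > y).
1. The degree is 2 — no degree-1 curve has this shape.
2. Reading off the gridlines: the y-axis gridline crossings are at y ∈ {-1, 1}; no x-intercept at any integer in the box.
3. Fitting integer coefficients to these (and the overall shape) gives p.

x*y - y^2 + 1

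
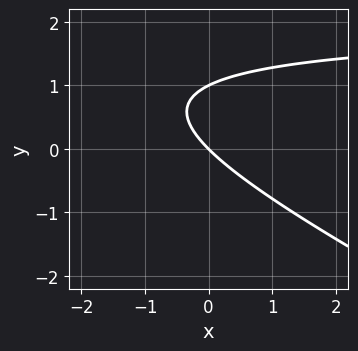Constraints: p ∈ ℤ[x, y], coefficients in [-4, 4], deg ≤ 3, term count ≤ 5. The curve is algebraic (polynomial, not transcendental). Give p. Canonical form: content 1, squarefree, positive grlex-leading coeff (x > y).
x*y + 2*y^2 - 2*x - 2*y

deg p = 2.
From the axis intercepts and sections: it meets the x-axis at x = 0 (among the integer gridlines); among the integer gridlines, it crosses the y-axis at y ∈ {0, 1}.
Solving for integer coefficients yields p as stated.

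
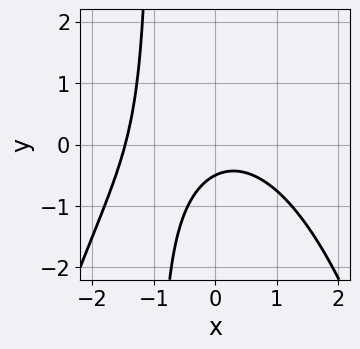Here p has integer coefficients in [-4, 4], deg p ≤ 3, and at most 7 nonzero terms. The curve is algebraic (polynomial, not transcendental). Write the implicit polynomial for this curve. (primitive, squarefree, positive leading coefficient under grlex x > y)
x^3 + x^2 + 2*x*y + 2*y + 1

First, deg p = 3. The shape is more complex than any degree-2 curve.
Finally, putting this together gives p.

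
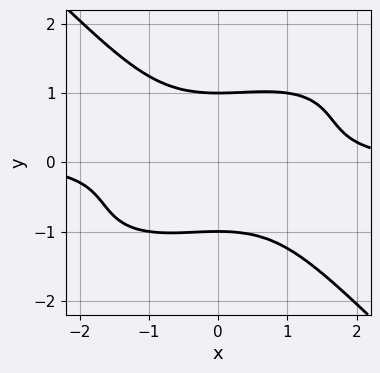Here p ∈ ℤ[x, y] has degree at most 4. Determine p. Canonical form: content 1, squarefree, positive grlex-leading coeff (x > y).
First, degree: no degree-3 curve has this shape, so deg p = 4.
Next, from the visible intercepts: it misses every integer gridline on the x-axis; among the integer gridlines, it crosses the y-axis at y ∈ {-1, 1}.
Finally, solving for integer coefficients yields p as stated.

x^3*y - x^2*y^2 + 2*y^4 - 2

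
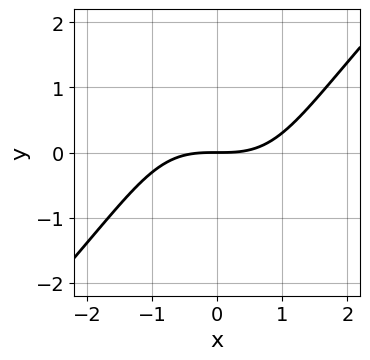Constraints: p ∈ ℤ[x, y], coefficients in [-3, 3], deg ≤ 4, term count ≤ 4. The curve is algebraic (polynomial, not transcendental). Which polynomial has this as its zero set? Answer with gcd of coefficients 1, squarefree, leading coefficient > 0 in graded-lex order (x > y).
x^3 - x*y^2 - 3*y

deg p = 3. A generic line meets the curve in up to 3 points.
From the visible intercepts: it crosses the x-axis at the gridline x = 0; it crosses the y-axis at the gridline y = 0.
Together with the visible shape, these determine p as stated.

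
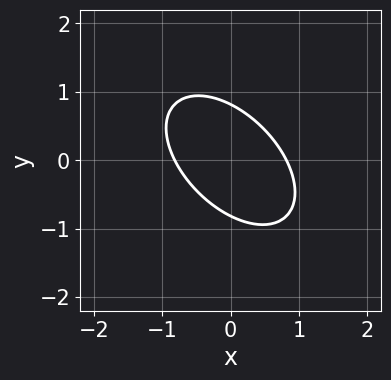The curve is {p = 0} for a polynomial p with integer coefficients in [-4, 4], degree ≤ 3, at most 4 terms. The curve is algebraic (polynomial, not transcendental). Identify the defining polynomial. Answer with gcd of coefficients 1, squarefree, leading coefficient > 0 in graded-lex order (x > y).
3*x^2 + 3*x*y + 3*y^2 - 2

deg p = 2. A generic line meets the curve in up to 2 points.
Putting this together gives p.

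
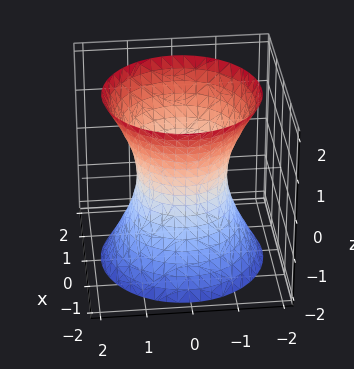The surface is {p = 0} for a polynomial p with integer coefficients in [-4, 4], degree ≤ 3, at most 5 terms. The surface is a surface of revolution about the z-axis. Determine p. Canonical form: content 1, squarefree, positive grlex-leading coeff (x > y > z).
(a) Degree: a generic line meets the surface in up to 2 points, so deg p = 2.
(b) Symmetry: every cross-section ⟂ z is a circle, so x, y appear only via x² + y².
(c) From the visible intercepts: among the integer gridlines, it crosses the x-axis at x ∈ {-1, 1}; a circular section at z = 0 has radius exactly 1.
(d) Together with the visible shape, these determine p as stated.

2*x^2 + 2*y^2 - z^2 - 2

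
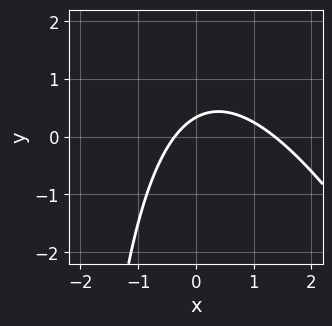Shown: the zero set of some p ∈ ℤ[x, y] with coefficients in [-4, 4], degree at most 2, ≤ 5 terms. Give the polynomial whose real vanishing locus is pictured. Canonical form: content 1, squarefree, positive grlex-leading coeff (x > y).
1. deg p = 2. The shape is more complex than any degree-1 curve.
2. Solving for integer coefficients yields p as stated.

2*x^2 + x*y - 2*x + 3*y - 1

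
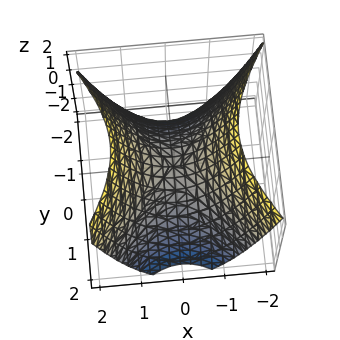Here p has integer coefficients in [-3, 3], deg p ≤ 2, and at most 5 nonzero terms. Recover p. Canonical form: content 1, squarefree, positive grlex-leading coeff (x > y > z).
3*x^2 - 2*y^2 - 3*z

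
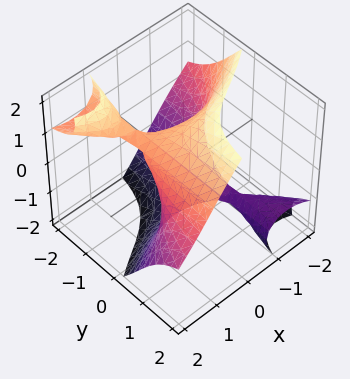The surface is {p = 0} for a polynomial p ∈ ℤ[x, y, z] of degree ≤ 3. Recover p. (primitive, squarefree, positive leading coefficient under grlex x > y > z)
Degree: a generic line meets the surface in up to 3 points, so deg p = 3.
Checking where it meets the axes: it crosses the y-axis at the gridline y = 0; it crosses the x-axis at the gridline x = 0; it meets the z-axis at z = 0 (among the integer gridlines).
Solving for integer coefficients yields p as stated.

x^3 + 3*x*y*z + z^3 - 3*y - 2*z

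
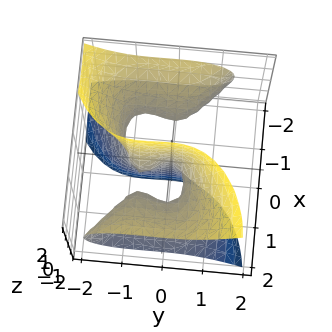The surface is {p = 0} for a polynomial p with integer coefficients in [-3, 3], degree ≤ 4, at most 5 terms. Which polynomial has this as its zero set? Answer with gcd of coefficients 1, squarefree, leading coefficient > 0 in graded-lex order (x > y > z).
x^3 - 3*x*z^2 + 2*y^3 + 2*y^2 - x

1. Degree: the shape is more complex than any degree-2 surface, so deg p = 3.
2. Reading off the gridlines: the x-axis gridline crossings are at x ∈ {-1, 0, 1}; the visible z-axis segment lies entirely on the surface.
3. Together with the visible shape, these determine p as stated.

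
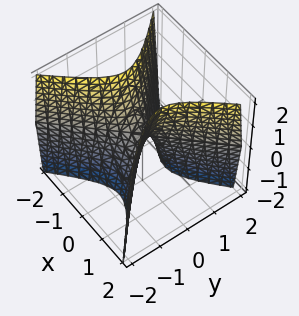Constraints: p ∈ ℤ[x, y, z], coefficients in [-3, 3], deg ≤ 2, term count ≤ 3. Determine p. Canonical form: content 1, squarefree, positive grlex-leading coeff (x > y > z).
(a) The degree is 2 — a saddle surface; a quadric.
(b) Symmetries: the y ↦ −y reflection is a symmetry, so y appears only in even powers; it's symmetric under x → −x, forcing even powers of x.
(c) Checking where it meets the axes: it meets the y-axis at y = 0 (among the integer gridlines); it crosses the x-axis at the gridline x = 0; one z-axis crossing is at z = 0.
(d) Solving for integer coefficients yields p as stated.

3*x^2 - 3*y^2 - z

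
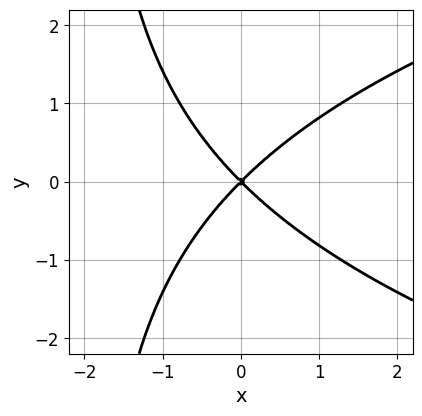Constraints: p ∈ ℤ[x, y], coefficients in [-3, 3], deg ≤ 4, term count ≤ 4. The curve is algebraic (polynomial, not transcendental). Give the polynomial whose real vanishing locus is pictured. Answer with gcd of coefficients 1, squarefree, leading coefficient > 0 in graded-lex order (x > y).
x*y^2 - 2*x^2 + 2*y^2

deg p = 3. The shape is more complex than any degree-2 curve.
Symmetries: mirror symmetry y ↦ −y ⇒ only even powers of y.
From the visible intercepts: one x-axis crossing is at x = 0; it meets the y-axis at y = 0 (among the integer gridlines).
Matching integer coefficients to the picture gives p.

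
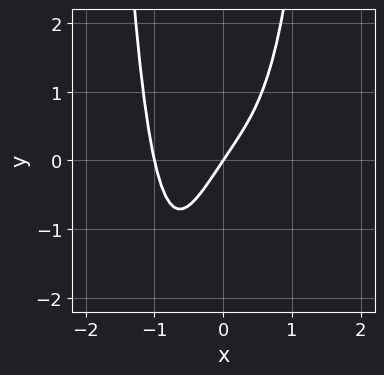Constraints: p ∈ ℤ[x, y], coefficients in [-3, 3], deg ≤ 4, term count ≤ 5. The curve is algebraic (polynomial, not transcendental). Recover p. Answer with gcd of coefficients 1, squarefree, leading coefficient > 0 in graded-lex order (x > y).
First, degree: the shape is more complex than any degree-3 curve, so deg p = 4.
Then, from the visible intercepts: it crosses the y-axis at the gridline y = 0; among the integer gridlines, it crosses the x-axis at x ∈ {-1, 0}.
Finally, matching integer coefficients to the picture gives p.

3*x^4 + 3*x - 2*y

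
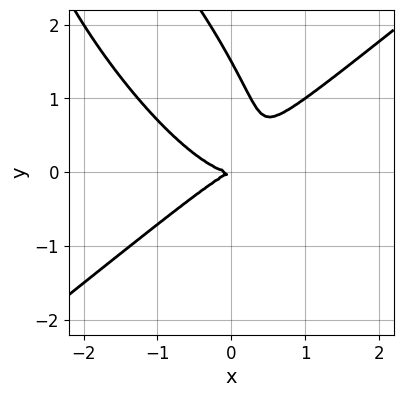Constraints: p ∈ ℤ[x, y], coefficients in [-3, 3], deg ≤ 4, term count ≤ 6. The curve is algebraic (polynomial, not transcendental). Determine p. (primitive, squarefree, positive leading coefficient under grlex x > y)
1. deg p = 3. No degree-2 curve has this shape.
2. Checking where it meets the axes: it crosses the y-axis at the gridline y = 0; it meets the x-axis at x = 0 (among the integer gridlines).
3. Matching integer coefficients to the picture gives p.

3*x^3 - 3*x*y^2 - 2*y^3 - x*y + 3*y^2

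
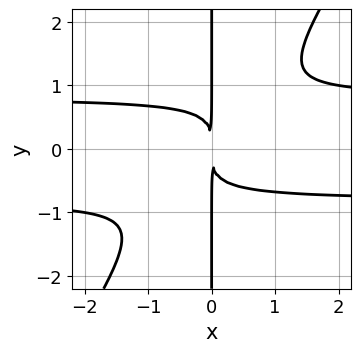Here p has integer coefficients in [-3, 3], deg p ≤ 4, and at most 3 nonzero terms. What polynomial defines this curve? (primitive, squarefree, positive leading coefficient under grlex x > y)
(a) Degree: the shape is more complex than any degree-3 curve, so deg p = 4.
(b) From the axis intercepts and sections: the visible y-axis segment lies entirely on the curve.
(c) Fitting integer coefficients to these (and the overall shape) gives p.

3*x^2*y^2 - 2*x*y^3 - 2*x^2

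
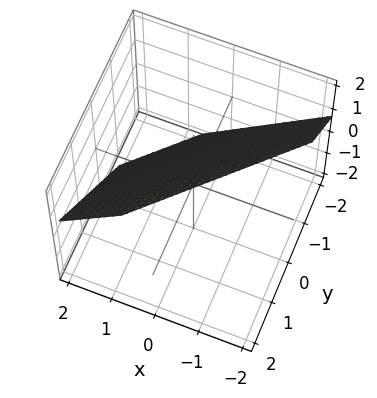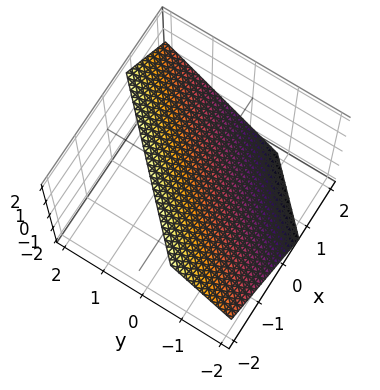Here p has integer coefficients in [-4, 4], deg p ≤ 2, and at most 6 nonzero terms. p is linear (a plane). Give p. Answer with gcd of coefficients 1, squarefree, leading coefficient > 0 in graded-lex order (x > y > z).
First, degree: every cross-section is a straight line — this is a plane, so deg p = 1.
Finally, matching integer coefficients to the picture gives p.

3*x - 3*y + 3*z - 2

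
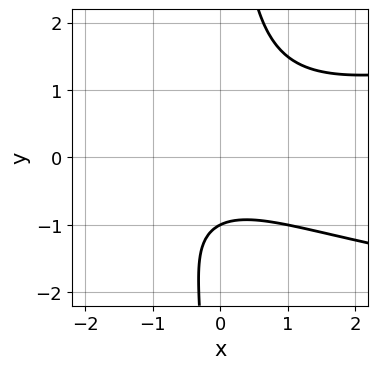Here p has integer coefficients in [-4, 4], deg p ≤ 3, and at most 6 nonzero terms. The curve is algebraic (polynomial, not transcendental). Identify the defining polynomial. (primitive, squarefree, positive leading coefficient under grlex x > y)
2*x*y^2 - x^2 + x*y - 2*y - 2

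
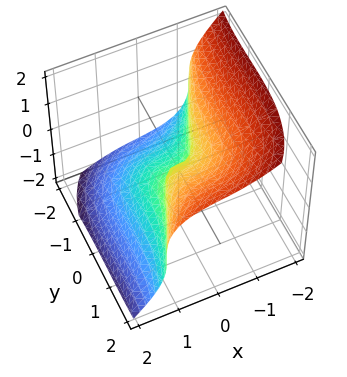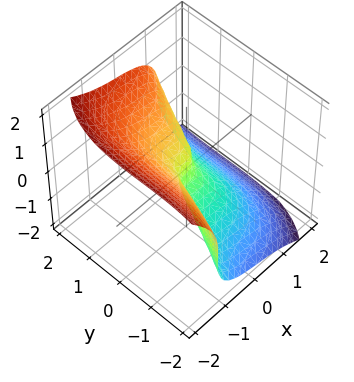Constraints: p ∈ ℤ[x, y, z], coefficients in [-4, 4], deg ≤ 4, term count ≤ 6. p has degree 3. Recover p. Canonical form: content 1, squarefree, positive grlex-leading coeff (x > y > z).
3*x^3 + x*y^2 - y^3 + 3*z^3 - y

deg p = 3. No degree-2 surface has this shape.
From the axis intercepts and sections: it crosses the x-axis at the gridline x = 0; it meets the y-axis at y = 0 (among the integer gridlines); it meets the z-axis at z = 0 (among the integer gridlines).
The integer polynomial consistent with all of this is the stated p.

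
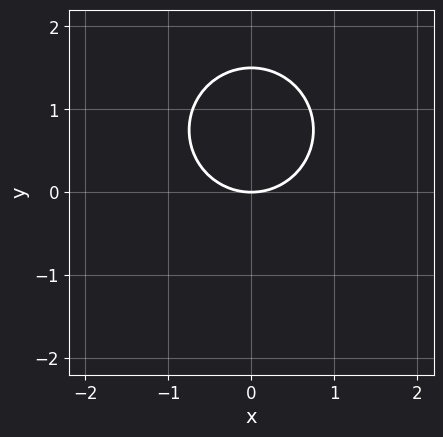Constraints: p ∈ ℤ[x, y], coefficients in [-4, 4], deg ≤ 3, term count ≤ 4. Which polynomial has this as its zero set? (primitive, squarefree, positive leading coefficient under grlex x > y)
(a) deg p = 2. The shape is more complex than any degree-1 curve.
(b) Symmetries: the x ↦ −x reflection is a symmetry, so x appears only in even powers.
(c) Checking where it meets the axes: one x-axis crossing is at x = 0; one y-axis crossing is at y = 0.
(d) Matching integer coefficients to the picture gives p.

2*x^2 + 2*y^2 - 3*y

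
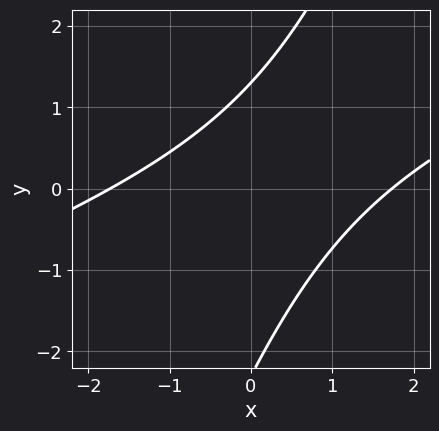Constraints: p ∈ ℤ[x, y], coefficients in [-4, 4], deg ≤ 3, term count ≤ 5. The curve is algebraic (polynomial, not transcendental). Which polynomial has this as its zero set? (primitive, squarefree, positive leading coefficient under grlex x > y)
x^2 - 3*x*y + y^2 + y - 3

1. Degree: a generic line meets the curve in up to 2 points, so deg p = 2.
2. Matching integer coefficients to the picture gives p.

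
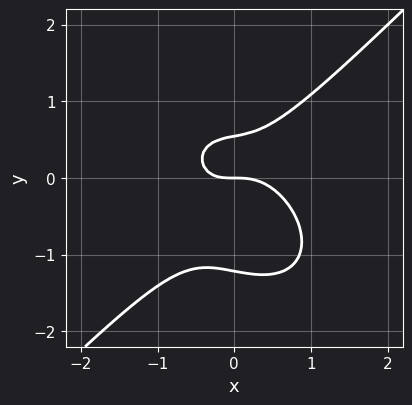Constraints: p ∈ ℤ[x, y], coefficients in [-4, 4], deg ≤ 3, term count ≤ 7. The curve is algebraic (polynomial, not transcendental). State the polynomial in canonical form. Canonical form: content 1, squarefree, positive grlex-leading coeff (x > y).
First, the degree is 3 — a generic line meets the curve in up to 3 points.
Then, against the integer gridlines: it crosses the x-axis at the gridline x = 0; one y-axis crossing is at y = 0.
Finally, together with the visible shape, these determine p as stated.

3*x^3 - 3*y^3 + x*y - 2*y^2 + 2*y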